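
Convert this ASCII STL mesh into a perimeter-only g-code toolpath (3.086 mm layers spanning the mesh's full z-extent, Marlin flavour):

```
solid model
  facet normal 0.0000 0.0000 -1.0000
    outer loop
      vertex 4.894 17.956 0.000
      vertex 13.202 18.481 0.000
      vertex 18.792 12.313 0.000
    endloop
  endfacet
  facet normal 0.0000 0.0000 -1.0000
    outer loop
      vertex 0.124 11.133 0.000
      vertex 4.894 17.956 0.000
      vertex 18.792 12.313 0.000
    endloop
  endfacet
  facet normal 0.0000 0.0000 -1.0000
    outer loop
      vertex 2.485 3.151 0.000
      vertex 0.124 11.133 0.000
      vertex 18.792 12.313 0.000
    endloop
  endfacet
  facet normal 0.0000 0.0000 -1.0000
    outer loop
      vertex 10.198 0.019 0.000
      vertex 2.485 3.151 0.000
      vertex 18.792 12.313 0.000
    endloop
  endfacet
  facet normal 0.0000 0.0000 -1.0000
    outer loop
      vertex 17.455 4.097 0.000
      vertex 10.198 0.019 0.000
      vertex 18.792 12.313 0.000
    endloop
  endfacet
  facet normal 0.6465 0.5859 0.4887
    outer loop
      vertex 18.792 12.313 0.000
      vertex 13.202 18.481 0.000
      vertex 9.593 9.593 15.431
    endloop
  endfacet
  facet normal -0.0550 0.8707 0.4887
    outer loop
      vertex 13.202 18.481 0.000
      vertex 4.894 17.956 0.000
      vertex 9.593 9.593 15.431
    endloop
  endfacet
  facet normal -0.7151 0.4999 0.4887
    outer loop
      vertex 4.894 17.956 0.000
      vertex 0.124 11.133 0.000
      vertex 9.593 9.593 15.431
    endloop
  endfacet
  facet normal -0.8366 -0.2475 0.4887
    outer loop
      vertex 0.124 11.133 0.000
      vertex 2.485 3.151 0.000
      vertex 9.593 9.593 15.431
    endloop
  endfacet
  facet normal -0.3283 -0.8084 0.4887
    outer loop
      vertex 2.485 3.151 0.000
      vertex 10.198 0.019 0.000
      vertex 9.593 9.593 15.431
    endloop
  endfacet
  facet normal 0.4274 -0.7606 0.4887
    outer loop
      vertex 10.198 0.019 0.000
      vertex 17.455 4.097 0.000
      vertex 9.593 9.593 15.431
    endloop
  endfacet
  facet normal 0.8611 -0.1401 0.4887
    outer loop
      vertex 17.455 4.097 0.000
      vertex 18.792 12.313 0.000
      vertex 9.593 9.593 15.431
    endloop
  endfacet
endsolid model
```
; perimeter-only toolpath
G21 ; units = mm
G90 ; absolute positioning
G28 ; home
; layer 1
G0 Z3.086
G0 X16.952 Y11.769
G1 X12.480 Y16.703
G1 X5.834 Y16.283
G1 X2.018 Y10.825
G1 X3.907 Y4.439
G1 X10.077 Y1.934
G1 X15.883 Y5.196
G1 X16.952 Y11.769
; layer 2
G0 Z6.172
G0 X15.112 Y11.225
G1 X11.758 Y14.926
G1 X6.774 Y14.611
G1 X3.912 Y10.517
G1 X5.328 Y5.728
G1 X9.956 Y3.849
G1 X14.310 Y6.295
G1 X15.112 Y11.225
; layer 3
G0 Z9.259
G0 X13.273 Y10.681
G1 X11.037 Y13.148
G1 X7.713 Y12.938
G1 X5.805 Y10.209
G1 X6.750 Y7.016
G1 X9.835 Y5.763
G1 X12.738 Y7.395
G1 X13.273 Y10.681
; layer 4
G0 Z12.345
G0 X11.433 Y10.137
G1 X10.315 Y11.371
G1 X8.653 Y11.266
G1 X7.699 Y9.901
G1 X8.171 Y8.305
G1 X9.714 Y7.678
G1 X11.165 Y8.494
G1 X11.433 Y10.137
M2 ; end

The solid is a regular 7-sided pyramid, base circumscribed radius ≈ 9.59 mm, apex at z ≈ 15.4 mm. Slicing at Δz = 3.086 mm — 5 equal slices spanning the solid's height, so layer i sits at z = i·h/5 — gives 4 non-empty perimeters. Each is a 7-segment closed polygon; G0 lifts to the layer z and rapids to the start vertex, then G1 traces the edges. The cross-section shrinks linearly with z (the slice at the apex is degenerate and omitted).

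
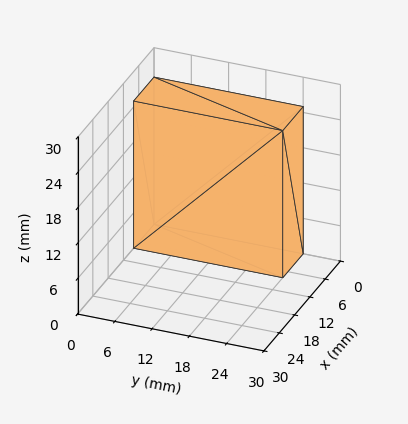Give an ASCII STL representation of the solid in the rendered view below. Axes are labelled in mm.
Reading the render: the shape is a rectangular box, roughly 8 × 24 mm footprint and 25 mm tall (dimensions read to the nearest mm from the axis ticks). For the STL, each face is triangulated and given an outward normal.

solid part
  facet normal 0.0000 0.0000 -1.0000
    outer loop
      vertex 8.0 24.0 0.0
      vertex 8.0 0.0 0.0
      vertex 0.0 0.0 0.0
    endloop
  endfacet
  facet normal 0.0000 0.0000 -1.0000
    outer loop
      vertex 0.0 24.0 0.0
      vertex 8.0 24.0 0.0
      vertex 0.0 0.0 0.0
    endloop
  endfacet
  facet normal 0.0000 0.0000 1.0000
    outer loop
      vertex 0.0 0.0 25.0
      vertex 8.0 0.0 25.0
      vertex 8.0 24.0 25.0
    endloop
  endfacet
  facet normal 0.0000 0.0000 1.0000
    outer loop
      vertex 0.0 0.0 25.0
      vertex 8.0 24.0 25.0
      vertex 0.0 24.0 25.0
    endloop
  endfacet
  facet normal 0.0000 -1.0000 0.0000
    outer loop
      vertex 0.0 0.0 0.0
      vertex 8.0 0.0 0.0
      vertex 8.0 0.0 25.0
    endloop
  endfacet
  facet normal 0.0000 -1.0000 0.0000
    outer loop
      vertex 0.0 0.0 0.0
      vertex 8.0 0.0 25.0
      vertex 0.0 0.0 25.0
    endloop
  endfacet
  facet normal 0.0000 1.0000 0.0000
    outer loop
      vertex 8.0 24.0 25.0
      vertex 8.0 24.0 0.0
      vertex 0.0 24.0 0.0
    endloop
  endfacet
  facet normal 0.0000 1.0000 0.0000
    outer loop
      vertex 0.0 24.0 25.0
      vertex 8.0 24.0 25.0
      vertex 0.0 24.0 0.0
    endloop
  endfacet
  facet normal -1.0000 0.0000 0.0000
    outer loop
      vertex 0.0 24.0 25.0
      vertex 0.0 24.0 0.0
      vertex 0.0 0.0 0.0
    endloop
  endfacet
  facet normal -1.0000 0.0000 0.0000
    outer loop
      vertex 0.0 0.0 25.0
      vertex 0.0 24.0 25.0
      vertex 0.0 0.0 0.0
    endloop
  endfacet
  facet normal 1.0000 0.0000 0.0000
    outer loop
      vertex 8.0 0.0 0.0
      vertex 8.0 24.0 0.0
      vertex 8.0 24.0 25.0
    endloop
  endfacet
  facet normal 1.0000 0.0000 0.0000
    outer loop
      vertex 8.0 0.0 0.0
      vertex 8.0 24.0 25.0
      vertex 8.0 0.0 25.0
    endloop
  endfacet
endsolid part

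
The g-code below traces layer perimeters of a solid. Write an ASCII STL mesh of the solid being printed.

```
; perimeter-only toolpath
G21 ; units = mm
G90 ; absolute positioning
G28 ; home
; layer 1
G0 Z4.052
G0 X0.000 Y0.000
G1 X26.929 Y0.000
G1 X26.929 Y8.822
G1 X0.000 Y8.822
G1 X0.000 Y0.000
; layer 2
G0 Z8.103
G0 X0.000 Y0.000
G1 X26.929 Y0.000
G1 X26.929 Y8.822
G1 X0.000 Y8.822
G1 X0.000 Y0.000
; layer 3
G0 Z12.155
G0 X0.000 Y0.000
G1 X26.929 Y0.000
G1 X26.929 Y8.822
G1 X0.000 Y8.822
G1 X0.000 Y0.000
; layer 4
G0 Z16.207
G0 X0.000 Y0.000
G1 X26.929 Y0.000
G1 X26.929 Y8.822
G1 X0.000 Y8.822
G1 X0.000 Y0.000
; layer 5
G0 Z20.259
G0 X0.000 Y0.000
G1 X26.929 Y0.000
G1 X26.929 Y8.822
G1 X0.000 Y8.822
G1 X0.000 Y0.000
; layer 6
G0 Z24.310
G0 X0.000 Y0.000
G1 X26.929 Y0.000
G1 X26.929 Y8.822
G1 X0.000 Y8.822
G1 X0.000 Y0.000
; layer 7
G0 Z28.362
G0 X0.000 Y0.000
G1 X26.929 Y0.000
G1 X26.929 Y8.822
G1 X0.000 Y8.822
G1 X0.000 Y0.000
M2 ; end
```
solid part
  facet normal 0.0000 0.0000 -1.0000
    outer loop
      vertex 26.929 8.822 0.000
      vertex 26.929 0.000 0.000
      vertex 0.000 0.000 0.000
    endloop
  endfacet
  facet normal 0.0000 0.0000 -1.0000
    outer loop
      vertex 0.000 8.822 0.000
      vertex 26.929 8.822 0.000
      vertex 0.000 0.000 0.000
    endloop
  endfacet
  facet normal 0.0000 0.0000 1.0000
    outer loop
      vertex 0.000 0.000 28.362
      vertex 26.929 0.000 28.362
      vertex 26.929 8.822 28.362
    endloop
  endfacet
  facet normal 0.0000 0.0000 1.0000
    outer loop
      vertex 0.000 0.000 28.362
      vertex 26.929 8.822 28.362
      vertex 0.000 8.822 28.362
    endloop
  endfacet
  facet normal 0.0000 -1.0000 0.0000
    outer loop
      vertex 0.000 0.000 0.000
      vertex 26.929 0.000 0.000
      vertex 26.929 0.000 28.362
    endloop
  endfacet
  facet normal 0.0000 -1.0000 0.0000
    outer loop
      vertex 0.000 0.000 0.000
      vertex 26.929 0.000 28.362
      vertex 0.000 0.000 28.362
    endloop
  endfacet
  facet normal 0.0000 1.0000 0.0000
    outer loop
      vertex 26.929 8.822 28.362
      vertex 26.929 8.822 0.000
      vertex 0.000 8.822 0.000
    endloop
  endfacet
  facet normal 0.0000 1.0000 0.0000
    outer loop
      vertex 0.000 8.822 28.362
      vertex 26.929 8.822 28.362
      vertex 0.000 8.822 0.000
    endloop
  endfacet
  facet normal -1.0000 0.0000 0.0000
    outer loop
      vertex 0.000 8.822 28.362
      vertex 0.000 8.822 0.000
      vertex 0.000 0.000 0.000
    endloop
  endfacet
  facet normal -1.0000 0.0000 0.0000
    outer loop
      vertex 0.000 0.000 28.362
      vertex 0.000 8.822 28.362
      vertex 0.000 0.000 0.000
    endloop
  endfacet
  facet normal 1.0000 0.0000 0.0000
    outer loop
      vertex 26.929 0.000 0.000
      vertex 26.929 8.822 0.000
      vertex 26.929 8.822 28.362
    endloop
  endfacet
  facet normal 1.0000 0.0000 0.0000
    outer loop
      vertex 26.929 0.000 0.000
      vertex 26.929 8.822 28.362
      vertex 26.929 0.000 28.362
    endloop
  endfacet
endsolid part

The G0 Z moves step by Δz≈4.052 mm. Every layer's G1 loop is the same polygon, so the solid is a straight extrusion of it from z=0 to z≈28.4. Closing with flat bottom and top caps and triangulating gives 12 facets — a rectangular box, roughly 26.9 × 8.82 mm footprint and 28.4 mm tall.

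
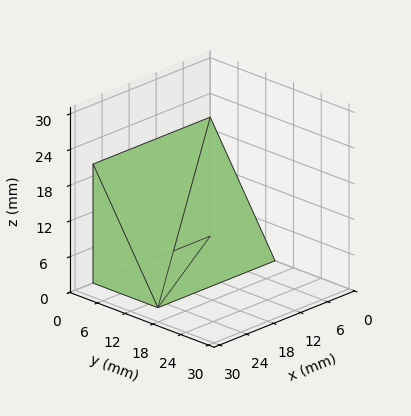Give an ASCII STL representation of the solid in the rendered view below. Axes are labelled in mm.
Reading the render: the shape is a wedge (ramp): 26 × 14 mm base, rising to 20 mm along the y=0 edge and sloping linearly to z=0 at y=14 (dimensions read to the nearest mm from the axis ticks). For the STL, each face is triangulated and given an outward normal.

solid part
  facet normal 0.0000 0.0000 -1.0000
    outer loop
      vertex 26.00 14.00 0.00
      vertex 26.00 0.00 0.00
      vertex 0.00 0.00 0.00
    endloop
  endfacet
  facet normal 0.0000 0.0000 -1.0000
    outer loop
      vertex 0.00 14.00 0.00
      vertex 26.00 14.00 0.00
      vertex 0.00 0.00 0.00
    endloop
  endfacet
  facet normal 0.0000 -1.0000 0.0000
    outer loop
      vertex 0.00 0.00 0.00
      vertex 26.00 0.00 0.00
      vertex 26.00 0.00 20.00
    endloop
  endfacet
  facet normal 0.0000 -1.0000 0.0000
    outer loop
      vertex 0.00 0.00 0.00
      vertex 26.00 0.00 20.00
      vertex 0.00 0.00 20.00
    endloop
  endfacet
  facet normal 0.0000 0.8192 0.5735
    outer loop
      vertex 0.00 0.00 20.00
      vertex 26.00 0.00 20.00
      vertex 26.00 14.00 0.00
    endloop
  endfacet
  facet normal 0.0000 0.8192 0.5735
    outer loop
      vertex 0.00 0.00 20.00
      vertex 26.00 14.00 0.00
      vertex 0.00 14.00 0.00
    endloop
  endfacet
  facet normal -1.0000 0.0000 0.0000
    outer loop
      vertex 0.00 0.00 20.00
      vertex 0.00 14.00 0.00
      vertex 0.00 0.00 0.00
    endloop
  endfacet
  facet normal 1.0000 0.0000 0.0000
    outer loop
      vertex 26.00 0.00 0.00
      vertex 26.00 14.00 0.00
      vertex 26.00 0.00 20.00
    endloop
  endfacet
endsolid part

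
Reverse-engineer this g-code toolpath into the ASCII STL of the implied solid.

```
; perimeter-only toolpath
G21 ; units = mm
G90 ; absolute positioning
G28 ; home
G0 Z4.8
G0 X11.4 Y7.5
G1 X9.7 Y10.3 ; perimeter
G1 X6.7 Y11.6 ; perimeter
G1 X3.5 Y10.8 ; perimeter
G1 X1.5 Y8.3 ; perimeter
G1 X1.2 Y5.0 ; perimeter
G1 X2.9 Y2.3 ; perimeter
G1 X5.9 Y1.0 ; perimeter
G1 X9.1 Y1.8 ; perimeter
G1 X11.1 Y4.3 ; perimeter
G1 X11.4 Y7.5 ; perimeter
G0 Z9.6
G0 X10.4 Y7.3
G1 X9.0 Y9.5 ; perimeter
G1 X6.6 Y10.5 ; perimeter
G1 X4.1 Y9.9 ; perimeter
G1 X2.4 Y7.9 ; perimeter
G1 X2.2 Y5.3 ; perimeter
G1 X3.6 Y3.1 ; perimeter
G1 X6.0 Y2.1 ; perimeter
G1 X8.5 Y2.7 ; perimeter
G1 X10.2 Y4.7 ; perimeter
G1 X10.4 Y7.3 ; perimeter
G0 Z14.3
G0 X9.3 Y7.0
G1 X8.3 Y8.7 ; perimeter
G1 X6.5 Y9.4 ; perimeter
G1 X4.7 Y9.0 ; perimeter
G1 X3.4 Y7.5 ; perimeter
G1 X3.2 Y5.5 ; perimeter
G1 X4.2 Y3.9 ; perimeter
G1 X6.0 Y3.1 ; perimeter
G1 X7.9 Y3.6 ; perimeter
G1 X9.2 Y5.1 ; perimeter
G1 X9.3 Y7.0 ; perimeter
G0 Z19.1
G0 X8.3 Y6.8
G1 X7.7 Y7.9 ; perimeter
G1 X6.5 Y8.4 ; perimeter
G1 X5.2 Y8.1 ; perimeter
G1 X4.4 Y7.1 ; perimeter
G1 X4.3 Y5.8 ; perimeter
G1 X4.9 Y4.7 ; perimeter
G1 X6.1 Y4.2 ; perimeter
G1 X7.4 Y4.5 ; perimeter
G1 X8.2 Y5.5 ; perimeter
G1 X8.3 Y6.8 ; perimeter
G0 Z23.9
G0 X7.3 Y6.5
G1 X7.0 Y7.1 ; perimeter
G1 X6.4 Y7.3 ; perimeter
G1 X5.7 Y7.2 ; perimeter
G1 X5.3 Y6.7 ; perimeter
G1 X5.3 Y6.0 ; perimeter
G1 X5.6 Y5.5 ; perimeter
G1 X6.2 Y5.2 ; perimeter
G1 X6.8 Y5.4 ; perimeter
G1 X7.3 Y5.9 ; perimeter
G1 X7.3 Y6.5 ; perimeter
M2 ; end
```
solid part
  facet normal 0.0000 0.0000 -1.0000
    outer loop
      vertex 6.8 12.6 0.0
      vertex 10.4 11.1 0.0
      vertex 12.4 7.8 0.0
    endloop
  endfacet
  facet normal 0.0000 0.0000 -1.0000
    outer loop
      vertex 3.0 11.7 0.0
      vertex 6.8 12.6 0.0
      vertex 12.4 7.8 0.0
    endloop
  endfacet
  facet normal 0.0000 0.0000 -1.0000
    outer loop
      vertex 0.5 8.7 0.0
      vertex 3.0 11.7 0.0
      vertex 12.4 7.8 0.0
    endloop
  endfacet
  facet normal 0.0000 0.0000 -1.0000
    outer loop
      vertex 0.2 4.8 0.0
      vertex 0.5 8.7 0.0
      vertex 12.4 7.8 0.0
    endloop
  endfacet
  facet normal 0.0000 0.0000 -1.0000
    outer loop
      vertex 2.2 1.5 0.0
      vertex 0.2 4.8 0.0
      vertex 12.4 7.8 0.0
    endloop
  endfacet
  facet normal 0.0000 0.0000 -1.0000
    outer loop
      vertex 5.8 0.0 0.0
      vertex 2.2 1.5 0.0
      vertex 12.4 7.8 0.0
    endloop
  endfacet
  facet normal 0.0000 0.0000 -1.0000
    outer loop
      vertex 9.6 0.9 0.0
      vertex 5.8 0.0 0.0
      vertex 12.4 7.8 0.0
    endloop
  endfacet
  facet normal 0.0000 0.0000 -1.0000
    outer loop
      vertex 12.1 3.9 0.0
      vertex 9.6 0.9 0.0
      vertex 12.4 7.8 0.0
    endloop
  endfacet
  facet normal 0.8371 0.5074 0.2044
    outer loop
      vertex 12.4 7.8 0.0
      vertex 10.4 11.1 0.0
      vertex 6.3 6.3 28.7
    endloop
  endfacet
  facet normal 0.3765 0.9035 0.2049
    outer loop
      vertex 10.4 11.1 0.0
      vertex 6.8 12.6 0.0
      vertex 6.3 6.3 28.7
    endloop
  endfacet
  facet normal -0.2256 0.9524 0.2051
    outer loop
      vertex 6.8 12.6 0.0
      vertex 3.0 11.7 0.0
      vertex 6.3 6.3 28.7
    endloop
  endfacet
  facet normal -0.7520 0.6267 0.2044
    outer loop
      vertex 3.0 11.7 0.0
      vertex 0.5 8.7 0.0
      vertex 6.3 6.3 28.7
    endloop
  endfacet
  facet normal -0.9762 0.0751 0.2036
    outer loop
      vertex 0.5 8.7 0.0
      vertex 0.2 4.8 0.0
      vertex 6.3 6.3 28.7
    endloop
  endfacet
  facet normal -0.8371 -0.5074 0.2044
    outer loop
      vertex 0.2 4.8 0.0
      vertex 2.2 1.5 0.0
      vertex 6.3 6.3 28.7
    endloop
  endfacet
  facet normal -0.3765 -0.9035 0.2049
    outer loop
      vertex 2.2 1.5 0.0
      vertex 5.8 0.0 0.0
      vertex 6.3 6.3 28.7
    endloop
  endfacet
  facet normal 0.2256 -0.9524 0.2051
    outer loop
      vertex 5.8 0.0 0.0
      vertex 9.6 0.9 0.0
      vertex 6.3 6.3 28.7
    endloop
  endfacet
  facet normal 0.7520 -0.6267 0.2044
    outer loop
      vertex 9.6 0.9 0.0
      vertex 12.1 3.9 0.0
      vertex 6.3 6.3 28.7
    endloop
  endfacet
  facet normal 0.9762 -0.0751 0.2036
    outer loop
      vertex 12.1 3.9 0.0
      vertex 12.4 7.8 0.0
      vertex 6.3 6.3 28.7
    endloop
  endfacet
endsolid part

The G0 Z moves step by Δz≈4.8 mm. The G1 loops shrink linearly with z, so the solid tapers from its base footprint up to z≈28.7. Closing with a flat bottom cap and the tapered top and triangulating gives 18 facets — a regular 10-sided pyramid, base circumscribed radius ≈ 6.3 mm, apex at z ≈ 28.7 mm.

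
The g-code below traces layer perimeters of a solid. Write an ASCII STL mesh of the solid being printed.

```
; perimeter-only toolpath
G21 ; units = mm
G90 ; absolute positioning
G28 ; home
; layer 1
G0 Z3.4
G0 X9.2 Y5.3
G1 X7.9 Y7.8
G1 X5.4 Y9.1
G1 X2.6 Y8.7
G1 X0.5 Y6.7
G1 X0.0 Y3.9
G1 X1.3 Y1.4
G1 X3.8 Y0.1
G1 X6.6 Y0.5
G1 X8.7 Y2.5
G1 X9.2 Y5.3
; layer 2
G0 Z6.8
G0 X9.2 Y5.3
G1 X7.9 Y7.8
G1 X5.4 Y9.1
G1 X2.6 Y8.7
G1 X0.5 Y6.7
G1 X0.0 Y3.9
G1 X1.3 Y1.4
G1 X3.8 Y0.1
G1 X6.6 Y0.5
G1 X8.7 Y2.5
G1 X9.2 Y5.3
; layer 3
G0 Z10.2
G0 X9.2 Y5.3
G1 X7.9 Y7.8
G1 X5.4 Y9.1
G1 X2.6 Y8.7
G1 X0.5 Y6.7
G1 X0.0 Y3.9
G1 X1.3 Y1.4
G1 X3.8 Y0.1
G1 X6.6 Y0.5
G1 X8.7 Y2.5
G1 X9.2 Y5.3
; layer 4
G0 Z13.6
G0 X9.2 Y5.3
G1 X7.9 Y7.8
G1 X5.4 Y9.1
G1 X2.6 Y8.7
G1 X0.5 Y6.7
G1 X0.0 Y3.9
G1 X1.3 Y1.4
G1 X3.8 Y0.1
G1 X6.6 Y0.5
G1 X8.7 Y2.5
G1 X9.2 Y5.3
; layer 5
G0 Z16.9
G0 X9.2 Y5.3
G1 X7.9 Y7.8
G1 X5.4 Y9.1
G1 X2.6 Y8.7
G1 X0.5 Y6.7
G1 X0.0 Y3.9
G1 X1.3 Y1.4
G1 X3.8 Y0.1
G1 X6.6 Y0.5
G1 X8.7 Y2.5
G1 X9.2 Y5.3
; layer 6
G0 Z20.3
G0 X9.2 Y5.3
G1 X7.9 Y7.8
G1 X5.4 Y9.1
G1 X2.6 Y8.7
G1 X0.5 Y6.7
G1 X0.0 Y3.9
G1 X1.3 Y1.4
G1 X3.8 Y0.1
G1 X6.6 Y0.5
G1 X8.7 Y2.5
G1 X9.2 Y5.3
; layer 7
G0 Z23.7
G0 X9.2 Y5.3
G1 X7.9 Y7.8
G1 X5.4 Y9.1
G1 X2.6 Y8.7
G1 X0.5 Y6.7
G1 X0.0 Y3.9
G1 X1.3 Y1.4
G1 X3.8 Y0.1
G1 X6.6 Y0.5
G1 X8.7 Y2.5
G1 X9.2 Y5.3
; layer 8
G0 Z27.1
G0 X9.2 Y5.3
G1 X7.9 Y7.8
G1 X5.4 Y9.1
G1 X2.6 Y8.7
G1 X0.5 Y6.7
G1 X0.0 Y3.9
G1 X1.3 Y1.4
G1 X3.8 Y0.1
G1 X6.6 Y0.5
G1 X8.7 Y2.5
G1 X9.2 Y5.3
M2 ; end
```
solid part
  facet normal 0.0000 0.0000 -1.0000
    outer loop
      vertex 5.4 9.1 0.0
      vertex 7.9 7.8 0.0
      vertex 9.2 5.3 0.0
    endloop
  endfacet
  facet normal 0.0000 0.0000 -1.0000
    outer loop
      vertex 2.6 8.7 0.0
      vertex 5.4 9.1 0.0
      vertex 9.2 5.3 0.0
    endloop
  endfacet
  facet normal 0.0000 0.0000 -1.0000
    outer loop
      vertex 0.5 6.7 0.0
      vertex 2.6 8.7 0.0
      vertex 9.2 5.3 0.0
    endloop
  endfacet
  facet normal 0.0000 0.0000 -1.0000
    outer loop
      vertex 0.0 3.9 0.0
      vertex 0.5 6.7 0.0
      vertex 9.2 5.3 0.0
    endloop
  endfacet
  facet normal 0.0000 0.0000 -1.0000
    outer loop
      vertex 1.3 1.4 0.0
      vertex 0.0 3.9 0.0
      vertex 9.2 5.3 0.0
    endloop
  endfacet
  facet normal 0.0000 0.0000 -1.0000
    outer loop
      vertex 3.8 0.1 0.0
      vertex 1.3 1.4 0.0
      vertex 9.2 5.3 0.0
    endloop
  endfacet
  facet normal 0.0000 0.0000 -1.0000
    outer loop
      vertex 6.6 0.5 0.0
      vertex 3.8 0.1 0.0
      vertex 9.2 5.3 0.0
    endloop
  endfacet
  facet normal 0.0000 0.0000 -1.0000
    outer loop
      vertex 8.7 2.5 0.0
      vertex 6.6 0.5 0.0
      vertex 9.2 5.3 0.0
    endloop
  endfacet
  facet normal 0.0000 0.0000 1.0000
    outer loop
      vertex 9.2 5.3 27.1
      vertex 7.9 7.8 27.1
      vertex 5.4 9.1 27.1
    endloop
  endfacet
  facet normal 0.0000 0.0000 1.0000
    outer loop
      vertex 9.2 5.3 27.1
      vertex 5.4 9.1 27.1
      vertex 2.6 8.7 27.1
    endloop
  endfacet
  facet normal 0.0000 0.0000 1.0000
    outer loop
      vertex 9.2 5.3 27.1
      vertex 2.6 8.7 27.1
      vertex 0.5 6.7 27.1
    endloop
  endfacet
  facet normal 0.0000 0.0000 1.0000
    outer loop
      vertex 9.2 5.3 27.1
      vertex 0.5 6.7 27.1
      vertex 0.0 3.9 27.1
    endloop
  endfacet
  facet normal 0.0000 0.0000 1.0000
    outer loop
      vertex 9.2 5.3 27.1
      vertex 0.0 3.9 27.1
      vertex 1.3 1.4 27.1
    endloop
  endfacet
  facet normal 0.0000 0.0000 1.0000
    outer loop
      vertex 9.2 5.3 27.1
      vertex 1.3 1.4 27.1
      vertex 3.8 0.1 27.1
    endloop
  endfacet
  facet normal 0.0000 0.0000 1.0000
    outer loop
      vertex 9.2 5.3 27.1
      vertex 3.8 0.1 27.1
      vertex 6.6 0.5 27.1
    endloop
  endfacet
  facet normal 0.0000 0.0000 1.0000
    outer loop
      vertex 9.2 5.3 27.1
      vertex 6.6 0.5 27.1
      vertex 8.7 2.5 27.1
    endloop
  endfacet
  facet normal 0.8872 0.4614 0.0000
    outer loop
      vertex 9.2 5.3 0.0
      vertex 7.9 7.8 0.0
      vertex 7.9 7.8 27.1
    endloop
  endfacet
  facet normal 0.8872 0.4614 0.0000
    outer loop
      vertex 9.2 5.3 0.0
      vertex 7.9 7.8 27.1
      vertex 9.2 5.3 27.1
    endloop
  endfacet
  facet normal 0.4614 0.8872 0.0000
    outer loop
      vertex 7.9 7.8 0.0
      vertex 5.4 9.1 0.0
      vertex 5.4 9.1 27.1
    endloop
  endfacet
  facet normal 0.4614 0.8872 0.0000
    outer loop
      vertex 7.9 7.8 0.0
      vertex 5.4 9.1 27.1
      vertex 7.9 7.8 27.1
    endloop
  endfacet
  facet normal -0.1414 0.9899 0.0000
    outer loop
      vertex 5.4 9.1 0.0
      vertex 2.6 8.7 0.0
      vertex 2.6 8.7 27.1
    endloop
  endfacet
  facet normal -0.1414 0.9899 0.0000
    outer loop
      vertex 5.4 9.1 0.0
      vertex 2.6 8.7 27.1
      vertex 5.4 9.1 27.1
    endloop
  endfacet
  facet normal -0.6897 0.7241 0.0000
    outer loop
      vertex 2.6 8.7 0.0
      vertex 0.5 6.7 0.0
      vertex 0.5 6.7 27.1
    endloop
  endfacet
  facet normal -0.6897 0.7241 0.0000
    outer loop
      vertex 2.6 8.7 0.0
      vertex 0.5 6.7 27.1
      vertex 2.6 8.7 27.1
    endloop
  endfacet
  facet normal -0.9844 0.1758 0.0000
    outer loop
      vertex 0.5 6.7 0.0
      vertex 0.0 3.9 0.0
      vertex 0.0 3.9 27.1
    endloop
  endfacet
  facet normal -0.9844 0.1758 0.0000
    outer loop
      vertex 0.5 6.7 0.0
      vertex 0.0 3.9 27.1
      vertex 0.5 6.7 27.1
    endloop
  endfacet
  facet normal -0.8872 -0.4614 0.0000
    outer loop
      vertex 0.0 3.9 0.0
      vertex 1.3 1.4 0.0
      vertex 1.3 1.4 27.1
    endloop
  endfacet
  facet normal -0.8872 -0.4614 0.0000
    outer loop
      vertex 0.0 3.9 0.0
      vertex 1.3 1.4 27.1
      vertex 0.0 3.9 27.1
    endloop
  endfacet
  facet normal -0.4614 -0.8872 0.0000
    outer loop
      vertex 1.3 1.4 0.0
      vertex 3.8 0.1 0.0
      vertex 3.8 0.1 27.1
    endloop
  endfacet
  facet normal -0.4614 -0.8872 0.0000
    outer loop
      vertex 1.3 1.4 0.0
      vertex 3.8 0.1 27.1
      vertex 1.3 1.4 27.1
    endloop
  endfacet
  facet normal 0.1414 -0.9899 0.0000
    outer loop
      vertex 3.8 0.1 0.0
      vertex 6.6 0.5 0.0
      vertex 6.6 0.5 27.1
    endloop
  endfacet
  facet normal 0.1414 -0.9899 0.0000
    outer loop
      vertex 3.8 0.1 0.0
      vertex 6.6 0.5 27.1
      vertex 3.8 0.1 27.1
    endloop
  endfacet
  facet normal 0.6897 -0.7241 0.0000
    outer loop
      vertex 6.6 0.5 0.0
      vertex 8.7 2.5 0.0
      vertex 8.7 2.5 27.1
    endloop
  endfacet
  facet normal 0.6897 -0.7241 0.0000
    outer loop
      vertex 6.6 0.5 0.0
      vertex 8.7 2.5 27.1
      vertex 6.6 0.5 27.1
    endloop
  endfacet
  facet normal 0.9844 -0.1758 0.0000
    outer loop
      vertex 8.7 2.5 0.0
      vertex 9.2 5.3 0.0
      vertex 9.2 5.3 27.1
    endloop
  endfacet
  facet normal 0.9844 -0.1758 0.0000
    outer loop
      vertex 8.7 2.5 0.0
      vertex 9.2 5.3 27.1
      vertex 8.7 2.5 27.1
    endloop
  endfacet
endsolid part

The G0 Z moves step by Δz≈3.4 mm. Every layer's G1 loop is the same polygon, so the solid is a straight extrusion of it from z=0 to z≈27.1. Closing with flat bottom and top caps and triangulating gives 36 facets — a regular 10-sided prism (a cylinder approximated with 10 flat sides), circumscribed radius ≈ 4.6 mm, height ≈ 27.1 mm.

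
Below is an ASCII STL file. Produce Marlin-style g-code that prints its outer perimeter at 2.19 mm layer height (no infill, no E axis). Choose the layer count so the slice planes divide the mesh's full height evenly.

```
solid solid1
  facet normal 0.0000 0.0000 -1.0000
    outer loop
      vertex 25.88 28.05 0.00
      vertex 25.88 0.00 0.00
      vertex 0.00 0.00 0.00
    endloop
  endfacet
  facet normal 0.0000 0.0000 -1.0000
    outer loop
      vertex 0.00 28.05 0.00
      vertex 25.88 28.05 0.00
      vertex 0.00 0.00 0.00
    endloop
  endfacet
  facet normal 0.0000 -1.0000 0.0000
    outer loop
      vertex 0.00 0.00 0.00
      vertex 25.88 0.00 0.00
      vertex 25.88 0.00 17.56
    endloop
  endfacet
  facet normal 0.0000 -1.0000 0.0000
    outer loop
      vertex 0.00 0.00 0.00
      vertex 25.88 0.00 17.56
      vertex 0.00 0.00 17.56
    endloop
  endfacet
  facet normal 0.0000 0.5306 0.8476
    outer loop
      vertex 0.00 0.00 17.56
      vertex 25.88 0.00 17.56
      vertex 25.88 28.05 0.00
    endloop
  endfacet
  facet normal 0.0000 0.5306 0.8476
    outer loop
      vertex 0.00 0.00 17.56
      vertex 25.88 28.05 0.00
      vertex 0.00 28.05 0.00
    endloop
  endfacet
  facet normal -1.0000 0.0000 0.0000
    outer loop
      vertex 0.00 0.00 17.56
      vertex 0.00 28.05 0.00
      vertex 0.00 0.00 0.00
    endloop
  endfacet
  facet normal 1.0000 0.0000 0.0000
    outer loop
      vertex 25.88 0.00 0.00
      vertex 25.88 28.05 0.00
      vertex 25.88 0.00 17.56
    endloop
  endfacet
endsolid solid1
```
; perimeter-only toolpath
G21 ; units = mm
G90 ; absolute positioning
G28 ; home
; layer 1
G0 Z2.19
G0 X0.00 Y0.00
G1 X25.88 Y0.00
G1 X25.88 Y24.54
G1 X0.00 Y24.54
G1 X0.00 Y0.00
; layer 2
G0 Z4.39
G0 X0.00 Y0.00
G1 X25.88 Y0.00
G1 X25.88 Y21.04
G1 X0.00 Y21.04
G1 X0.00 Y0.00
; layer 3
G0 Z6.58
G0 X0.00 Y0.00
G1 X25.88 Y0.00
G1 X25.88 Y17.53
G1 X0.00 Y17.53
G1 X0.00 Y0.00
; layer 4
G0 Z8.78
G0 X0.00 Y0.00
G1 X25.88 Y0.00
G1 X25.88 Y14.03
G1 X0.00 Y14.03
G1 X0.00 Y0.00
; layer 5
G0 Z10.97
G0 X0.00 Y0.00
G1 X25.88 Y0.00
G1 X25.88 Y10.52
G1 X0.00 Y10.52
G1 X0.00 Y0.00
; layer 6
G0 Z13.17
G0 X0.00 Y0.00
G1 X25.88 Y0.00
G1 X25.88 Y7.01
G1 X0.00 Y7.01
G1 X0.00 Y0.00
; layer 7
G0 Z15.36
G0 X0.00 Y0.00
G1 X25.88 Y0.00
G1 X25.88 Y3.51
G1 X0.00 Y3.51
G1 X0.00 Y0.00
M2 ; end

The solid is a wedge (ramp): 25.9 × 28.1 mm base, rising to 17.6 mm along the y=0 edge and sloping linearly to z=0 at y=28.1. Slicing at Δz = 2.19 mm — 8 equal slices spanning the solid's height, so layer i sits at z = i·h/8 — gives 7 non-empty perimeters. Each is a 4-segment closed polygon; G0 lifts to the layer z and rapids to the start vertex, then G1 traces the edges. The cross-section shrinks linearly with z (the slice at the apex is degenerate and omitted).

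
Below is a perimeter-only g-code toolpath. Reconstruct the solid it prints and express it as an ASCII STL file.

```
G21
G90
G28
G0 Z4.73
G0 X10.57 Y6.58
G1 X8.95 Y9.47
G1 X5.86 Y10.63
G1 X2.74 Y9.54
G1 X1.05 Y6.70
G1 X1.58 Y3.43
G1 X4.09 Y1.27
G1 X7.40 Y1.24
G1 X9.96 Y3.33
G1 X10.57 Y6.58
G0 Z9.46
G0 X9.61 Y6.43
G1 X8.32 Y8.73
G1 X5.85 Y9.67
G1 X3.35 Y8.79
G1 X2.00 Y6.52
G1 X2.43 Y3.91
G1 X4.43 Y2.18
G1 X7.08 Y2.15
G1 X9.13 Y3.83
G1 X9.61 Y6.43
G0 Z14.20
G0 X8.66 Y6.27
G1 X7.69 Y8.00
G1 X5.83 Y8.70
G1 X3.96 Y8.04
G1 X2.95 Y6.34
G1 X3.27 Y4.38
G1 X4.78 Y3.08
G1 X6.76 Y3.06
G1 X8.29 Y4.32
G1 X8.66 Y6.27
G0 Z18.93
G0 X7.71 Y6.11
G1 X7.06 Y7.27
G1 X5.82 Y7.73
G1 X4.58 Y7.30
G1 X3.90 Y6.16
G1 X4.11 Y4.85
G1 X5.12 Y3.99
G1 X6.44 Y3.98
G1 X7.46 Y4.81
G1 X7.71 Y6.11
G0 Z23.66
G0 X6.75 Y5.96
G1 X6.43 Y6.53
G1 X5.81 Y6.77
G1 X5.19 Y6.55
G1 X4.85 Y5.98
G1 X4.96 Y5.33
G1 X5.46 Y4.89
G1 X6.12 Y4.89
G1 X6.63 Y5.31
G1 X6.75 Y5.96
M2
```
solid part
  facet normal 0.0000 0.0000 -1.0000
    outer loop
      vertex 5.87 11.60 0.00
      vertex 9.58 10.20 0.00
      vertex 11.52 6.74 0.00
    endloop
  endfacet
  facet normal 0.0000 0.0000 -1.0000
    outer loop
      vertex 2.13 10.29 0.00
      vertex 5.87 11.60 0.00
      vertex 11.52 6.74 0.00
    endloop
  endfacet
  facet normal 0.0000 0.0000 -1.0000
    outer loop
      vertex 0.10 6.88 0.00
      vertex 2.13 10.29 0.00
      vertex 11.52 6.74 0.00
    endloop
  endfacet
  facet normal 0.0000 0.0000 -1.0000
    outer loop
      vertex 0.74 2.96 0.00
      vertex 0.10 6.88 0.00
      vertex 11.52 6.74 0.00
    endloop
  endfacet
  facet normal 0.0000 0.0000 -1.0000
    outer loop
      vertex 3.75 0.37 0.00
      vertex 0.74 2.96 0.00
      vertex 11.52 6.74 0.00
    endloop
  endfacet
  facet normal 0.0000 0.0000 -1.0000
    outer loop
      vertex 7.72 0.33 0.00
      vertex 3.75 0.37 0.00
      vertex 11.52 6.74 0.00
    endloop
  endfacet
  facet normal 0.0000 0.0000 -1.0000
    outer loop
      vertex 10.79 2.84 0.00
      vertex 7.72 0.33 0.00
      vertex 11.52 6.74 0.00
    endloop
  endfacet
  facet normal 0.8566 0.4803 0.1885
    outer loop
      vertex 11.52 6.74 0.00
      vertex 9.58 10.20 0.00
      vertex 5.80 5.80 28.39
    endloop
  endfacet
  facet normal 0.3467 0.9188 0.1886
    outer loop
      vertex 9.58 10.20 0.00
      vertex 5.87 11.60 0.00
      vertex 5.80 5.80 28.39
    endloop
  endfacet
  facet normal -0.3246 0.9269 0.1886
    outer loop
      vertex 5.87 11.60 0.00
      vertex 2.13 10.29 0.00
      vertex 5.80 5.80 28.39
    endloop
  endfacet
  facet normal -0.8439 0.5024 0.1885
    outer loop
      vertex 2.13 10.29 0.00
      vertex 0.10 6.88 0.00
      vertex 5.80 5.80 28.39
    endloop
  endfacet
  facet normal -0.9692 -0.1582 0.1886
    outer loop
      vertex 0.10 6.88 0.00
      vertex 0.74 2.96 0.00
      vertex 5.80 5.80 28.39
    endloop
  endfacet
  facet normal -0.6405 -0.7444 0.1886
    outer loop
      vertex 0.74 2.96 0.00
      vertex 3.75 0.37 0.00
      vertex 5.80 5.80 28.39
    endloop
  endfacet
  facet normal -0.0099 -0.9820 0.1885
    outer loop
      vertex 3.75 0.37 0.00
      vertex 7.72 0.33 0.00
      vertex 5.80 5.80 28.39
    endloop
  endfacet
  facet normal 0.6216 -0.7603 0.1885
    outer loop
      vertex 7.72 0.33 0.00
      vertex 10.79 2.84 0.00
      vertex 5.80 5.80 28.39
    endloop
  endfacet
  facet normal 0.9653 -0.1807 0.1885
    outer loop
      vertex 10.79 2.84 0.00
      vertex 11.52 6.74 0.00
      vertex 5.80 5.80 28.39
    endloop
  endfacet
endsolid part

The G0 Z moves step by Δz≈4.73 mm. The G1 loops shrink linearly with z, so the solid tapers from its base footprint up to z≈28.4. Closing with a flat bottom cap and the tapered top and triangulating gives 16 facets — a regular 9-sided pyramid, base circumscribed radius ≈ 5.8 mm, apex at z ≈ 28.4 mm.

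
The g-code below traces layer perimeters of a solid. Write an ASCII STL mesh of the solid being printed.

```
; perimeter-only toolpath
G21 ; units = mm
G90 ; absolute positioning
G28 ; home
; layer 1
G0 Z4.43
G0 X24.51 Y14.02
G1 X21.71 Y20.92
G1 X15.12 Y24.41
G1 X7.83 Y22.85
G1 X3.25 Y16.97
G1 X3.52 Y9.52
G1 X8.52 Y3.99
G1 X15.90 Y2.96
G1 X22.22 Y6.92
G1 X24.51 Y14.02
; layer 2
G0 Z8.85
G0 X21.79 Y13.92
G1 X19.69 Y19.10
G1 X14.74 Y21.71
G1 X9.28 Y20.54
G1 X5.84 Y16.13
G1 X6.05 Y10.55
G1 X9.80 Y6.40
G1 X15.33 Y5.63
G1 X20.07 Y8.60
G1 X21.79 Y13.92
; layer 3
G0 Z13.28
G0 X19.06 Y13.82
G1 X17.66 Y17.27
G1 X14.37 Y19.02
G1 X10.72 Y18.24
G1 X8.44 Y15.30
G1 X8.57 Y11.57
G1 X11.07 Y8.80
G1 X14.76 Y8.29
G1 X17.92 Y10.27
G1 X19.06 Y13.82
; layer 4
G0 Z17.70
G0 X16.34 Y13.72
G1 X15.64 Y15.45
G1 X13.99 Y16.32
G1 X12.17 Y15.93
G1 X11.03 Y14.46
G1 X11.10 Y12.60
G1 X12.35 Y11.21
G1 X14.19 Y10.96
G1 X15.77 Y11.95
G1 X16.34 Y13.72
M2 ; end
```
solid part
  facet normal 0.0000 0.0000 -1.0000
    outer loop
      vertex 15.49 27.11 0.00
      vertex 23.73 22.75 0.00
      vertex 27.23 14.12 0.00
    endloop
  endfacet
  facet normal 0.0000 0.0000 -1.0000
    outer loop
      vertex 6.38 25.16 0.00
      vertex 15.49 27.11 0.00
      vertex 27.23 14.12 0.00
    endloop
  endfacet
  facet normal 0.0000 0.0000 -1.0000
    outer loop
      vertex 0.66 17.81 0.00
      vertex 6.38 25.16 0.00
      vertex 27.23 14.12 0.00
    endloop
  endfacet
  facet normal 0.0000 0.0000 -1.0000
    outer loop
      vertex 1.00 8.50 0.00
      vertex 0.66 17.81 0.00
      vertex 27.23 14.12 0.00
    endloop
  endfacet
  facet normal 0.0000 0.0000 -1.0000
    outer loop
      vertex 7.25 1.58 0.00
      vertex 1.00 8.50 0.00
      vertex 27.23 14.12 0.00
    endloop
  endfacet
  facet normal 0.0000 0.0000 -1.0000
    outer loop
      vertex 16.47 0.30 0.00
      vertex 7.25 1.58 0.00
      vertex 27.23 14.12 0.00
    endloop
  endfacet
  facet normal 0.0000 0.0000 -1.0000
    outer loop
      vertex 24.37 5.25 0.00
      vertex 16.47 0.30 0.00
      vertex 27.23 14.12 0.00
    endloop
  endfacet
  facet normal 0.8022 0.3253 0.5007
    outer loop
      vertex 27.23 14.12 0.00
      vertex 23.73 22.75 0.00
      vertex 13.62 13.62 22.13
    endloop
  endfacet
  facet normal 0.4049 0.7652 0.5006
    outer loop
      vertex 23.73 22.75 0.00
      vertex 15.49 27.11 0.00
      vertex 13.62 13.62 22.13
    endloop
  endfacet
  facet normal -0.1812 0.8465 0.5007
    outer loop
      vertex 15.49 27.11 0.00
      vertex 6.38 25.16 0.00
      vertex 13.62 13.62 22.13
    endloop
  endfacet
  facet normal -0.6831 0.5316 0.5007
    outer loop
      vertex 6.38 25.16 0.00
      vertex 0.66 17.81 0.00
      vertex 13.62 13.62 22.13
    endloop
  endfacet
  facet normal -0.8651 -0.0316 0.5006
    outer loop
      vertex 0.66 17.81 0.00
      vertex 1.00 8.50 0.00
      vertex 13.62 13.62 22.13
    endloop
  endfacet
  facet normal -0.6424 -0.5802 0.5006
    outer loop
      vertex 1.00 8.50 0.00
      vertex 7.25 1.58 0.00
      vertex 13.62 13.62 22.13
    endloop
  endfacet
  facet normal -0.1190 -0.8574 0.5007
    outer loop
      vertex 7.25 1.58 0.00
      vertex 16.47 0.30 0.00
      vertex 13.62 13.62 22.13
    endloop
  endfacet
  facet normal 0.4596 -0.7335 0.5007
    outer loop
      vertex 16.47 0.30 0.00
      vertex 24.37 5.25 0.00
      vertex 13.62 13.62 22.13
    endloop
  endfacet
  facet normal 0.8239 -0.2656 0.5007
    outer loop
      vertex 24.37 5.25 0.00
      vertex 27.23 14.12 0.00
      vertex 13.62 13.62 22.13
    endloop
  endfacet
endsolid part

The G0 Z moves step by Δz≈4.43 mm. The G1 loops shrink linearly with z, so the solid tapers from its base footprint up to z≈22.1. Closing with a flat bottom cap and the tapered top and triangulating gives 16 facets — a regular 9-sided pyramid, base circumscribed radius ≈ 13.6 mm, apex at z ≈ 22.1 mm.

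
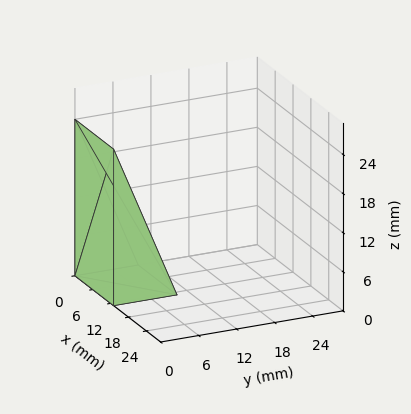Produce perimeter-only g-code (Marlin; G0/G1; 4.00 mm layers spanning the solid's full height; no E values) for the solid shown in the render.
Reading the render: the shape is a wedge (ramp): 13 × 10 mm base, rising to 24 mm along the y=0 edge and sloping linearly to z=0 at y=10 (dimensions read to the nearest mm from the axis ticks). For the g-code, the solid's height is divided into equal slices at the stated Δz and each level perimeter traced with G1 moves after a G0 lift.

; perimeter-only toolpath
G21 ; units = mm
G90 ; absolute positioning
G28 ; home
; layer 1
G0 Z4.00
G0 X0.00 Y0.00
G1 X13.00 Y0.00
G1 X13.00 Y8.33
G1 X0.00 Y8.33
G1 X0.00 Y0.00
; layer 2
G0 Z8.00
G0 X0.00 Y0.00
G1 X13.00 Y0.00
G1 X13.00 Y6.67
G1 X0.00 Y6.67
G1 X0.00 Y0.00
; layer 3
G0 Z12.00
G0 X0.00 Y0.00
G1 X13.00 Y0.00
G1 X13.00 Y5.00
G1 X0.00 Y5.00
G1 X0.00 Y0.00
; layer 4
G0 Z16.00
G0 X0.00 Y0.00
G1 X13.00 Y0.00
G1 X13.00 Y3.33
G1 X0.00 Y3.33
G1 X0.00 Y0.00
; layer 5
G0 Z20.00
G0 X0.00 Y0.00
G1 X13.00 Y0.00
G1 X13.00 Y1.67
G1 X0.00 Y1.67
G1 X0.00 Y0.00
M2 ; end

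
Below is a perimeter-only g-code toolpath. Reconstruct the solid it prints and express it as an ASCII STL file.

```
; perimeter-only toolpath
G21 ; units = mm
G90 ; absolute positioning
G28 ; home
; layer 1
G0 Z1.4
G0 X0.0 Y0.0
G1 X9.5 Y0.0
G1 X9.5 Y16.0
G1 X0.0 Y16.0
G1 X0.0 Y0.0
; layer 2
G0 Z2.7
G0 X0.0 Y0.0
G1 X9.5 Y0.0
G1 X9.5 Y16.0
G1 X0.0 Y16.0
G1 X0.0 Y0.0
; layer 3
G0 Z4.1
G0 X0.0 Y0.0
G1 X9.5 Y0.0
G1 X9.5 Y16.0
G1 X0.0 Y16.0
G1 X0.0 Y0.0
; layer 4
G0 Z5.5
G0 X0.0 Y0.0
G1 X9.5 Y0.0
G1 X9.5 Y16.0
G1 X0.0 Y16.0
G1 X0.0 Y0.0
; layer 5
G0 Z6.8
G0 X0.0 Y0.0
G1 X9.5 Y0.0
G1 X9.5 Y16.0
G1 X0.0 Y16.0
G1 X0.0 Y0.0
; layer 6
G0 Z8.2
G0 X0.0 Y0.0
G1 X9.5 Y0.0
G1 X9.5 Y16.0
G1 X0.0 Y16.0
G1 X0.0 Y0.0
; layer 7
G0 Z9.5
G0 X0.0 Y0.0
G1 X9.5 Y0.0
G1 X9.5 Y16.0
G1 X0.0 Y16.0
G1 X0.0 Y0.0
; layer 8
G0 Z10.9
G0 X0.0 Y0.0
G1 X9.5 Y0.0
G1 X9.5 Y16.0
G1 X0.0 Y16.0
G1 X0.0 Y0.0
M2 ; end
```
solid part
  facet normal 0.0000 0.0000 -1.0000
    outer loop
      vertex 9.5 16.0 0.0
      vertex 9.5 0.0 0.0
      vertex 0.0 0.0 0.0
    endloop
  endfacet
  facet normal 0.0000 0.0000 -1.0000
    outer loop
      vertex 0.0 16.0 0.0
      vertex 9.5 16.0 0.0
      vertex 0.0 0.0 0.0
    endloop
  endfacet
  facet normal 0.0000 0.0000 1.0000
    outer loop
      vertex 0.0 0.0 10.9
      vertex 9.5 0.0 10.9
      vertex 9.5 16.0 10.9
    endloop
  endfacet
  facet normal 0.0000 0.0000 1.0000
    outer loop
      vertex 0.0 0.0 10.9
      vertex 9.5 16.0 10.9
      vertex 0.0 16.0 10.9
    endloop
  endfacet
  facet normal 0.0000 -1.0000 0.0000
    outer loop
      vertex 0.0 0.0 0.0
      vertex 9.5 0.0 0.0
      vertex 9.5 0.0 10.9
    endloop
  endfacet
  facet normal 0.0000 -1.0000 0.0000
    outer loop
      vertex 0.0 0.0 0.0
      vertex 9.5 0.0 10.9
      vertex 0.0 0.0 10.9
    endloop
  endfacet
  facet normal 0.0000 1.0000 0.0000
    outer loop
      vertex 9.5 16.0 10.9
      vertex 9.5 16.0 0.0
      vertex 0.0 16.0 0.0
    endloop
  endfacet
  facet normal 0.0000 1.0000 0.0000
    outer loop
      vertex 0.0 16.0 10.9
      vertex 9.5 16.0 10.9
      vertex 0.0 16.0 0.0
    endloop
  endfacet
  facet normal -1.0000 0.0000 0.0000
    outer loop
      vertex 0.0 16.0 10.9
      vertex 0.0 16.0 0.0
      vertex 0.0 0.0 0.0
    endloop
  endfacet
  facet normal -1.0000 0.0000 0.0000
    outer loop
      vertex 0.0 0.0 10.9
      vertex 0.0 16.0 10.9
      vertex 0.0 0.0 0.0
    endloop
  endfacet
  facet normal 1.0000 0.0000 0.0000
    outer loop
      vertex 9.5 0.0 0.0
      vertex 9.5 16.0 0.0
      vertex 9.5 16.0 10.9
    endloop
  endfacet
  facet normal 1.0000 0.0000 0.0000
    outer loop
      vertex 9.5 0.0 0.0
      vertex 9.5 16.0 10.9
      vertex 9.5 0.0 10.9
    endloop
  endfacet
endsolid part

The G0 Z moves step by Δz≈1.4 mm. Every layer's G1 loop is the same polygon, so the solid is a straight extrusion of it from z=0 to z≈10.9. Closing with flat bottom and top caps and triangulating gives 12 facets — a rectangular box, roughly 9.5 × 16 mm footprint and 10.9 mm tall.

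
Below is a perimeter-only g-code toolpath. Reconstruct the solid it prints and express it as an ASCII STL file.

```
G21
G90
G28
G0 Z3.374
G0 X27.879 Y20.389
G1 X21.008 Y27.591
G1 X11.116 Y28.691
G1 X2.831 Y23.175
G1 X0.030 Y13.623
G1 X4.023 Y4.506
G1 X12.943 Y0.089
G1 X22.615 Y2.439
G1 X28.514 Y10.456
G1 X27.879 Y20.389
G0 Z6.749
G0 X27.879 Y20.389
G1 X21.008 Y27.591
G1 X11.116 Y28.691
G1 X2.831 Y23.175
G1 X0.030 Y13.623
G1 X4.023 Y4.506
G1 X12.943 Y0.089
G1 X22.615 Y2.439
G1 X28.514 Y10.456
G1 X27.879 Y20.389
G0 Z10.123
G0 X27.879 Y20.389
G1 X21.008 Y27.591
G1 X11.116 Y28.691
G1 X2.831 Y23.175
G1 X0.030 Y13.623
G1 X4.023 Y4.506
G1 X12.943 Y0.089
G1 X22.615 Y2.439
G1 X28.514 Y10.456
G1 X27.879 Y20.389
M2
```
solid part
  facet normal 0.0000 0.0000 -1.0000
    outer loop
      vertex 11.116 28.691 0.000
      vertex 21.008 27.591 0.000
      vertex 27.879 20.389 0.000
    endloop
  endfacet
  facet normal 0.0000 0.0000 -1.0000
    outer loop
      vertex 2.831 23.175 0.000
      vertex 11.116 28.691 0.000
      vertex 27.879 20.389 0.000
    endloop
  endfacet
  facet normal 0.0000 0.0000 -1.0000
    outer loop
      vertex 0.030 13.623 0.000
      vertex 2.831 23.175 0.000
      vertex 27.879 20.389 0.000
    endloop
  endfacet
  facet normal 0.0000 0.0000 -1.0000
    outer loop
      vertex 4.023 4.506 0.000
      vertex 0.030 13.623 0.000
      vertex 27.879 20.389 0.000
    endloop
  endfacet
  facet normal 0.0000 0.0000 -1.0000
    outer loop
      vertex 12.943 0.089 0.000
      vertex 4.023 4.506 0.000
      vertex 27.879 20.389 0.000
    endloop
  endfacet
  facet normal 0.0000 0.0000 -1.0000
    outer loop
      vertex 22.615 2.439 0.000
      vertex 12.943 0.089 0.000
      vertex 27.879 20.389 0.000
    endloop
  endfacet
  facet normal 0.0000 0.0000 -1.0000
    outer loop
      vertex 28.514 10.456 0.000
      vertex 22.615 2.439 0.000
      vertex 27.879 20.389 0.000
    endloop
  endfacet
  facet normal 0.0000 0.0000 1.0000
    outer loop
      vertex 27.879 20.389 10.123
      vertex 21.008 27.591 10.123
      vertex 11.116 28.691 10.123
    endloop
  endfacet
  facet normal 0.0000 0.0000 1.0000
    outer loop
      vertex 27.879 20.389 10.123
      vertex 11.116 28.691 10.123
      vertex 2.831 23.175 10.123
    endloop
  endfacet
  facet normal 0.0000 0.0000 1.0000
    outer loop
      vertex 27.879 20.389 10.123
      vertex 2.831 23.175 10.123
      vertex 0.030 13.623 10.123
    endloop
  endfacet
  facet normal 0.0000 0.0000 1.0000
    outer loop
      vertex 27.879 20.389 10.123
      vertex 0.030 13.623 10.123
      vertex 4.023 4.506 10.123
    endloop
  endfacet
  facet normal 0.0000 0.0000 1.0000
    outer loop
      vertex 27.879 20.389 10.123
      vertex 4.023 4.506 10.123
      vertex 12.943 0.089 10.123
    endloop
  endfacet
  facet normal 0.0000 0.0000 1.0000
    outer loop
      vertex 27.879 20.389 10.123
      vertex 12.943 0.089 10.123
      vertex 22.615 2.439 10.123
    endloop
  endfacet
  facet normal 0.0000 0.0000 1.0000
    outer loop
      vertex 27.879 20.389 10.123
      vertex 22.615 2.439 10.123
      vertex 28.514 10.456 10.123
    endloop
  endfacet
  facet normal 0.7235 0.6903 0.0000
    outer loop
      vertex 27.879 20.389 0.000
      vertex 21.008 27.591 0.000
      vertex 21.008 27.591 10.123
    endloop
  endfacet
  facet normal 0.7235 0.6903 0.0000
    outer loop
      vertex 27.879 20.389 0.000
      vertex 21.008 27.591 10.123
      vertex 27.879 20.389 10.123
    endloop
  endfacet
  facet normal 0.1105 0.9939 0.0000
    outer loop
      vertex 21.008 27.591 0.000
      vertex 11.116 28.691 0.000
      vertex 11.116 28.691 10.123
    endloop
  endfacet
  facet normal 0.1105 0.9939 0.0000
    outer loop
      vertex 21.008 27.591 0.000
      vertex 11.116 28.691 10.123
      vertex 21.008 27.591 10.123
    endloop
  endfacet
  facet normal -0.5542 0.8324 0.0000
    outer loop
      vertex 11.116 28.691 0.000
      vertex 2.831 23.175 0.000
      vertex 2.831 23.175 10.123
    endloop
  endfacet
  facet normal -0.5542 0.8324 0.0000
    outer loop
      vertex 11.116 28.691 0.000
      vertex 2.831 23.175 10.123
      vertex 11.116 28.691 10.123
    endloop
  endfacet
  facet normal -0.9596 0.2814 0.0000
    outer loop
      vertex 2.831 23.175 0.000
      vertex 0.030 13.623 0.000
      vertex 0.030 13.623 10.123
    endloop
  endfacet
  facet normal -0.9596 0.2814 0.0000
    outer loop
      vertex 2.831 23.175 0.000
      vertex 0.030 13.623 10.123
      vertex 2.831 23.175 10.123
    endloop
  endfacet
  facet normal -0.9160 -0.4012 0.0000
    outer loop
      vertex 0.030 13.623 0.000
      vertex 4.023 4.506 0.000
      vertex 4.023 4.506 10.123
    endloop
  endfacet
  facet normal -0.9160 -0.4012 0.0000
    outer loop
      vertex 0.030 13.623 0.000
      vertex 4.023 4.506 10.123
      vertex 0.030 13.623 10.123
    endloop
  endfacet
  facet normal -0.4438 -0.8961 0.0000
    outer loop
      vertex 4.023 4.506 0.000
      vertex 12.943 0.089 0.000
      vertex 12.943 0.089 10.123
    endloop
  endfacet
  facet normal -0.4438 -0.8961 0.0000
    outer loop
      vertex 4.023 4.506 0.000
      vertex 12.943 0.089 10.123
      vertex 4.023 4.506 10.123
    endloop
  endfacet
  facet normal 0.2361 -0.9717 0.0000
    outer loop
      vertex 12.943 0.089 0.000
      vertex 22.615 2.439 0.000
      vertex 22.615 2.439 10.123
    endloop
  endfacet
  facet normal 0.2361 -0.9717 0.0000
    outer loop
      vertex 12.943 0.089 0.000
      vertex 22.615 2.439 10.123
      vertex 12.943 0.089 10.123
    endloop
  endfacet
  facet normal 0.8055 -0.5927 0.0000
    outer loop
      vertex 22.615 2.439 0.000
      vertex 28.514 10.456 0.000
      vertex 28.514 10.456 10.123
    endloop
  endfacet
  facet normal 0.8055 -0.5927 0.0000
    outer loop
      vertex 22.615 2.439 0.000
      vertex 28.514 10.456 10.123
      vertex 22.615 2.439 10.123
    endloop
  endfacet
  facet normal 0.9980 0.0638 0.0000
    outer loop
      vertex 28.514 10.456 0.000
      vertex 27.879 20.389 0.000
      vertex 27.879 20.389 10.123
    endloop
  endfacet
  facet normal 0.9980 0.0638 0.0000
    outer loop
      vertex 28.514 10.456 0.000
      vertex 27.879 20.389 10.123
      vertex 28.514 10.456 10.123
    endloop
  endfacet
endsolid part

The G0 Z moves step by Δz≈3.374 mm. Every layer's G1 loop is the same polygon, so the solid is a straight extrusion of it from z=0 to z≈10.1. Closing with flat bottom and top caps and triangulating gives 32 facets — a regular 9-sided prism (a cylinder approximated with 9 flat sides), circumscribed radius ≈ 14.6 mm, height ≈ 10.1 mm.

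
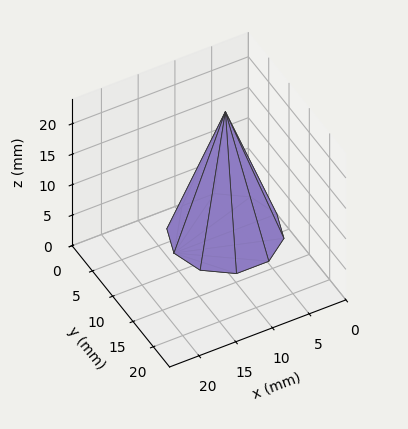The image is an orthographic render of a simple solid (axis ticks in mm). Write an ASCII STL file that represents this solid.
Reading the render: the shape is a regular 10-sided pyramid, base circumscribed radius ≈ 7 mm, apex at z ≈ 20 mm (dimensions read to the nearest mm from the axis ticks). For the STL, each face is triangulated and given an outward normal.

solid part
  facet normal 0.0000 0.0000 -1.0000
    outer loop
      vertex 9.2 13.7 0.0
      vertex 12.7 11.1 0.0
      vertex 14.0 7.0 0.0
    endloop
  endfacet
  facet normal 0.0000 0.0000 -1.0000
    outer loop
      vertex 4.8 13.7 0.0
      vertex 9.2 13.7 0.0
      vertex 14.0 7.0 0.0
    endloop
  endfacet
  facet normal 0.0000 0.0000 -1.0000
    outer loop
      vertex 1.3 11.1 0.0
      vertex 4.8 13.7 0.0
      vertex 14.0 7.0 0.0
    endloop
  endfacet
  facet normal 0.0000 0.0000 -1.0000
    outer loop
      vertex 0.0 7.0 0.0
      vertex 1.3 11.1 0.0
      vertex 14.0 7.0 0.0
    endloop
  endfacet
  facet normal 0.0000 0.0000 -1.0000
    outer loop
      vertex 1.3 2.9 0.0
      vertex 0.0 7.0 0.0
      vertex 14.0 7.0 0.0
    endloop
  endfacet
  facet normal 0.0000 0.0000 -1.0000
    outer loop
      vertex 4.8 0.3 0.0
      vertex 1.3 2.9 0.0
      vertex 14.0 7.0 0.0
    endloop
  endfacet
  facet normal 0.0000 0.0000 -1.0000
    outer loop
      vertex 9.2 0.3 0.0
      vertex 4.8 0.3 0.0
      vertex 14.0 7.0 0.0
    endloop
  endfacet
  facet normal 0.0000 0.0000 -1.0000
    outer loop
      vertex 12.7 2.9 0.0
      vertex 9.2 0.3 0.0
      vertex 14.0 7.0 0.0
    endloop
  endfacet
  facet normal 0.9042 0.2867 0.3165
    outer loop
      vertex 14.0 7.0 0.0
      vertex 12.7 11.1 0.0
      vertex 7.0 7.0 20.0
    endloop
  endfacet
  facet normal 0.5655 0.7613 0.3172
    outer loop
      vertex 12.7 11.1 0.0
      vertex 9.2 13.7 0.0
      vertex 7.0 7.0 20.0
    endloop
  endfacet
  facet normal 0.0000 0.9482 0.3176
    outer loop
      vertex 9.2 13.7 0.0
      vertex 4.8 13.7 0.0
      vertex 7.0 7.0 20.0
    endloop
  endfacet
  facet normal -0.5655 0.7613 0.3172
    outer loop
      vertex 4.8 13.7 0.0
      vertex 1.3 11.1 0.0
      vertex 7.0 7.0 20.0
    endloop
  endfacet
  facet normal -0.9042 0.2867 0.3165
    outer loop
      vertex 1.3 11.1 0.0
      vertex 0.0 7.0 0.0
      vertex 7.0 7.0 20.0
    endloop
  endfacet
  facet normal -0.9042 -0.2867 0.3165
    outer loop
      vertex 0.0 7.0 0.0
      vertex 1.3 2.9 0.0
      vertex 7.0 7.0 20.0
    endloop
  endfacet
  facet normal -0.5655 -0.7613 0.3172
    outer loop
      vertex 1.3 2.9 0.0
      vertex 4.8 0.3 0.0
      vertex 7.0 7.0 20.0
    endloop
  endfacet
  facet normal 0.0000 -0.9482 0.3176
    outer loop
      vertex 4.8 0.3 0.0
      vertex 9.2 0.3 0.0
      vertex 7.0 7.0 20.0
    endloop
  endfacet
  facet normal 0.5655 -0.7613 0.3172
    outer loop
      vertex 9.2 0.3 0.0
      vertex 12.7 2.9 0.0
      vertex 7.0 7.0 20.0
    endloop
  endfacet
  facet normal 0.9042 -0.2867 0.3165
    outer loop
      vertex 12.7 2.9 0.0
      vertex 14.0 7.0 0.0
      vertex 7.0 7.0 20.0
    endloop
  endfacet
endsolid part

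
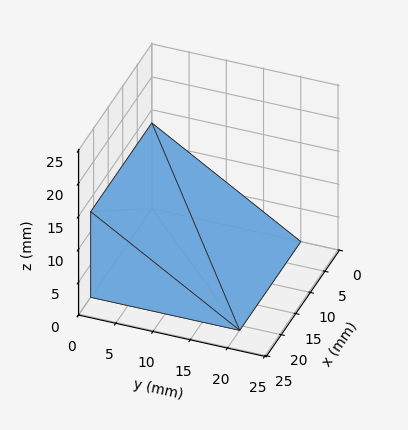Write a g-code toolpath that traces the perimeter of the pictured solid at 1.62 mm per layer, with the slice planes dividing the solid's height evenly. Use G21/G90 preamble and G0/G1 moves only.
Reading the render: the shape is a wedge (ramp): 21 × 20 mm base, rising to 13 mm along the y=0 edge and sloping linearly to z=0 at y=20 (dimensions read to the nearest mm from the axis ticks). For the g-code, the solid's height is divided into equal slices at the stated Δz and each level perimeter traced with G1 moves after a G0 lift.

; perimeter-only toolpath
G21 ; units = mm
G90 ; absolute positioning
G28 ; home
; layer 1
G0 Z1.62
G0 X0.00 Y0.00
G1 X21.00 Y0.00
G1 X21.00 Y17.50
G1 X0.00 Y17.50
G1 X0.00 Y0.00
; layer 2
G0 Z3.25
G0 X0.00 Y0.00
G1 X21.00 Y0.00
G1 X21.00 Y15.00
G1 X0.00 Y15.00
G1 X0.00 Y0.00
; layer 3
G0 Z4.88
G0 X0.00 Y0.00
G1 X21.00 Y0.00
G1 X21.00 Y12.50
G1 X0.00 Y12.50
G1 X0.00 Y0.00
; layer 4
G0 Z6.50
G0 X0.00 Y0.00
G1 X21.00 Y0.00
G1 X21.00 Y10.00
G1 X0.00 Y10.00
G1 X0.00 Y0.00
; layer 5
G0 Z8.12
G0 X0.00 Y0.00
G1 X21.00 Y0.00
G1 X21.00 Y7.50
G1 X0.00 Y7.50
G1 X0.00 Y0.00
; layer 6
G0 Z9.75
G0 X0.00 Y0.00
G1 X21.00 Y0.00
G1 X21.00 Y5.00
G1 X0.00 Y5.00
G1 X0.00 Y0.00
; layer 7
G0 Z11.38
G0 X0.00 Y0.00
G1 X21.00 Y0.00
G1 X21.00 Y2.50
G1 X0.00 Y2.50
G1 X0.00 Y0.00
M2 ; end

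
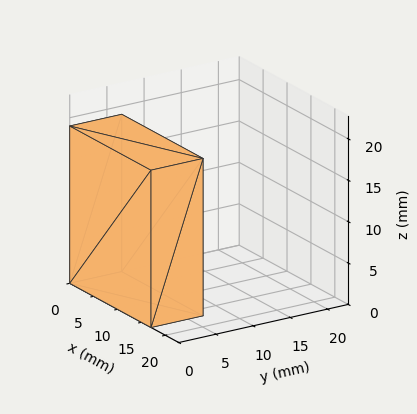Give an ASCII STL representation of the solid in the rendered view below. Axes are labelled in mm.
Reading the render: the shape is a rectangular box, roughly 17 × 7 mm footprint and 19 mm tall (dimensions read to the nearest mm from the axis ticks). For the STL, each face is triangulated and given an outward normal.

solid part
  facet normal 0.0000 0.0000 -1.0000
    outer loop
      vertex 17.0 7.0 0.0
      vertex 17.0 0.0 0.0
      vertex 0.0 0.0 0.0
    endloop
  endfacet
  facet normal 0.0000 0.0000 -1.0000
    outer loop
      vertex 0.0 7.0 0.0
      vertex 17.0 7.0 0.0
      vertex 0.0 0.0 0.0
    endloop
  endfacet
  facet normal 0.0000 0.0000 1.0000
    outer loop
      vertex 0.0 0.0 19.0
      vertex 17.0 0.0 19.0
      vertex 17.0 7.0 19.0
    endloop
  endfacet
  facet normal 0.0000 0.0000 1.0000
    outer loop
      vertex 0.0 0.0 19.0
      vertex 17.0 7.0 19.0
      vertex 0.0 7.0 19.0
    endloop
  endfacet
  facet normal 0.0000 -1.0000 0.0000
    outer loop
      vertex 0.0 0.0 0.0
      vertex 17.0 0.0 0.0
      vertex 17.0 0.0 19.0
    endloop
  endfacet
  facet normal 0.0000 -1.0000 0.0000
    outer loop
      vertex 0.0 0.0 0.0
      vertex 17.0 0.0 19.0
      vertex 0.0 0.0 19.0
    endloop
  endfacet
  facet normal 0.0000 1.0000 0.0000
    outer loop
      vertex 17.0 7.0 19.0
      vertex 17.0 7.0 0.0
      vertex 0.0 7.0 0.0
    endloop
  endfacet
  facet normal 0.0000 1.0000 0.0000
    outer loop
      vertex 0.0 7.0 19.0
      vertex 17.0 7.0 19.0
      vertex 0.0 7.0 0.0
    endloop
  endfacet
  facet normal -1.0000 0.0000 0.0000
    outer loop
      vertex 0.0 7.0 19.0
      vertex 0.0 7.0 0.0
      vertex 0.0 0.0 0.0
    endloop
  endfacet
  facet normal -1.0000 0.0000 0.0000
    outer loop
      vertex 0.0 0.0 19.0
      vertex 0.0 7.0 19.0
      vertex 0.0 0.0 0.0
    endloop
  endfacet
  facet normal 1.0000 0.0000 0.0000
    outer loop
      vertex 17.0 0.0 0.0
      vertex 17.0 7.0 0.0
      vertex 17.0 7.0 19.0
    endloop
  endfacet
  facet normal 1.0000 0.0000 0.0000
    outer loop
      vertex 17.0 0.0 0.0
      vertex 17.0 7.0 19.0
      vertex 17.0 0.0 19.0
    endloop
  endfacet
endsolid part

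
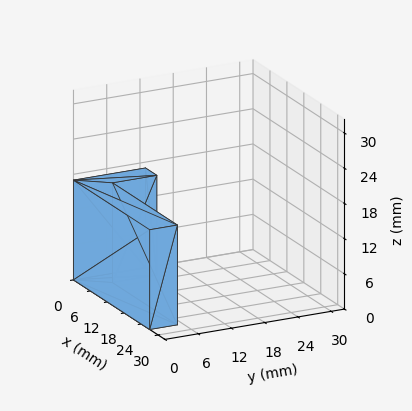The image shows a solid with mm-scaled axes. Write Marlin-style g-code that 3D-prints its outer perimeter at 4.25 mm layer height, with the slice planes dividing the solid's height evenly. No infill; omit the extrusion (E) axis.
Reading the render: the shape is an L-shaped prism: outer 27 × 13 mm, arm thicknesses ≈ 5 mm (horizontal) and 4 mm (vertical), extruded 17 mm in z (dimensions read to the nearest mm from the axis ticks). For the g-code, the solid's height is divided into equal slices at the stated Δz and each level perimeter traced with G1 moves after a G0 lift.

; perimeter-only toolpath
G21 ; units = mm
G90 ; absolute positioning
G28 ; home
; layer 1
G0 Z4.25
G0 X0.00 Y0.00
G1 X27.00 Y0.00
G1 X27.00 Y5.00
G1 X4.00 Y5.00
G1 X4.00 Y13.00
G1 X0.00 Y13.00
G1 X0.00 Y0.00
; layer 2
G0 Z8.50
G0 X0.00 Y0.00
G1 X27.00 Y0.00
G1 X27.00 Y5.00
G1 X4.00 Y5.00
G1 X4.00 Y13.00
G1 X0.00 Y13.00
G1 X0.00 Y0.00
; layer 3
G0 Z12.75
G0 X0.00 Y0.00
G1 X27.00 Y0.00
G1 X27.00 Y5.00
G1 X4.00 Y5.00
G1 X4.00 Y13.00
G1 X0.00 Y13.00
G1 X0.00 Y0.00
; layer 4
G0 Z17.00
G0 X0.00 Y0.00
G1 X27.00 Y0.00
G1 X27.00 Y5.00
G1 X4.00 Y5.00
G1 X4.00 Y13.00
G1 X0.00 Y13.00
G1 X0.00 Y0.00
M2 ; end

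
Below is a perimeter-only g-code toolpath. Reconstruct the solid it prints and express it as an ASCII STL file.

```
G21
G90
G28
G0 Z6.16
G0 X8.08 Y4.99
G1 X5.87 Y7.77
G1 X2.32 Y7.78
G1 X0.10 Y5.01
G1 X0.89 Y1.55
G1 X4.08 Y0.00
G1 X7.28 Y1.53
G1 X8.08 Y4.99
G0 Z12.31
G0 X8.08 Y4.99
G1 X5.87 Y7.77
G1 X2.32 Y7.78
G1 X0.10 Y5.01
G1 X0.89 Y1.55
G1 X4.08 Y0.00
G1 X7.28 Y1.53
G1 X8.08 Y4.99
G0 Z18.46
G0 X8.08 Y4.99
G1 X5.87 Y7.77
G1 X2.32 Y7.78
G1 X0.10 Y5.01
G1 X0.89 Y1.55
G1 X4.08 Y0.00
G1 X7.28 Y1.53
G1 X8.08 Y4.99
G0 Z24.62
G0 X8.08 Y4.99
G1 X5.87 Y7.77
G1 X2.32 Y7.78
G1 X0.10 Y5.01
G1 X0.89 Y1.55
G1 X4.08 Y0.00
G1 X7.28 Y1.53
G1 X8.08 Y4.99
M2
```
solid part
  facet normal 0.0000 0.0000 -1.0000
    outer loop
      vertex 2.32 7.78 0.00
      vertex 5.87 7.77 0.00
      vertex 8.08 4.99 0.00
    endloop
  endfacet
  facet normal 0.0000 0.0000 -1.0000
    outer loop
      vertex 0.10 5.01 0.00
      vertex 2.32 7.78 0.00
      vertex 8.08 4.99 0.00
    endloop
  endfacet
  facet normal 0.0000 0.0000 -1.0000
    outer loop
      vertex 0.89 1.55 0.00
      vertex 0.10 5.01 0.00
      vertex 8.08 4.99 0.00
    endloop
  endfacet
  facet normal 0.0000 0.0000 -1.0000
    outer loop
      vertex 4.08 0.00 0.00
      vertex 0.89 1.55 0.00
      vertex 8.08 4.99 0.00
    endloop
  endfacet
  facet normal 0.0000 0.0000 -1.0000
    outer loop
      vertex 7.28 1.53 0.00
      vertex 4.08 0.00 0.00
      vertex 8.08 4.99 0.00
    endloop
  endfacet
  facet normal 0.0000 0.0000 1.0000
    outer loop
      vertex 8.08 4.99 24.62
      vertex 5.87 7.77 24.62
      vertex 2.32 7.78 24.62
    endloop
  endfacet
  facet normal 0.0000 0.0000 1.0000
    outer loop
      vertex 8.08 4.99 24.62
      vertex 2.32 7.78 24.62
      vertex 0.10 5.01 24.62
    endloop
  endfacet
  facet normal 0.0000 0.0000 1.0000
    outer loop
      vertex 8.08 4.99 24.62
      vertex 0.10 5.01 24.62
      vertex 0.89 1.55 24.62
    endloop
  endfacet
  facet normal 0.0000 0.0000 1.0000
    outer loop
      vertex 8.08 4.99 24.62
      vertex 0.89 1.55 24.62
      vertex 4.08 0.00 24.62
    endloop
  endfacet
  facet normal 0.0000 0.0000 1.0000
    outer loop
      vertex 8.08 4.99 24.62
      vertex 4.08 0.00 24.62
      vertex 7.28 1.53 24.62
    endloop
  endfacet
  facet normal 0.7828 0.6223 0.0000
    outer loop
      vertex 8.08 4.99 0.00
      vertex 5.87 7.77 0.00
      vertex 5.87 7.77 24.62
    endloop
  endfacet
  facet normal 0.7828 0.6223 0.0000
    outer loop
      vertex 8.08 4.99 0.00
      vertex 5.87 7.77 24.62
      vertex 8.08 4.99 24.62
    endloop
  endfacet
  facet normal 0.0028 1.0000 0.0000
    outer loop
      vertex 5.87 7.77 0.00
      vertex 2.32 7.78 0.00
      vertex 2.32 7.78 24.62
    endloop
  endfacet
  facet normal 0.0028 1.0000 0.0000
    outer loop
      vertex 5.87 7.77 0.00
      vertex 2.32 7.78 24.62
      vertex 5.87 7.77 24.62
    endloop
  endfacet
  facet normal -0.7803 0.6254 0.0000
    outer loop
      vertex 2.32 7.78 0.00
      vertex 0.10 5.01 0.00
      vertex 0.10 5.01 24.62
    endloop
  endfacet
  facet normal -0.7803 0.6254 0.0000
    outer loop
      vertex 2.32 7.78 0.00
      vertex 0.10 5.01 24.62
      vertex 2.32 7.78 24.62
    endloop
  endfacet
  facet normal -0.9749 -0.2226 0.0000
    outer loop
      vertex 0.10 5.01 0.00
      vertex 0.89 1.55 0.00
      vertex 0.89 1.55 24.62
    endloop
  endfacet
  facet normal -0.9749 -0.2226 0.0000
    outer loop
      vertex 0.10 5.01 0.00
      vertex 0.89 1.55 24.62
      vertex 0.10 5.01 24.62
    endloop
  endfacet
  facet normal -0.4370 -0.8994 0.0000
    outer loop
      vertex 0.89 1.55 0.00
      vertex 4.08 0.00 0.00
      vertex 4.08 0.00 24.62
    endloop
  endfacet
  facet normal -0.4370 -0.8994 0.0000
    outer loop
      vertex 0.89 1.55 0.00
      vertex 4.08 0.00 24.62
      vertex 0.89 1.55 24.62
    endloop
  endfacet
  facet normal 0.4314 -0.9022 0.0000
    outer loop
      vertex 4.08 0.00 0.00
      vertex 7.28 1.53 0.00
      vertex 7.28 1.53 24.62
    endloop
  endfacet
  facet normal 0.4314 -0.9022 0.0000
    outer loop
      vertex 4.08 0.00 0.00
      vertex 7.28 1.53 24.62
      vertex 4.08 0.00 24.62
    endloop
  endfacet
  facet normal 0.9743 -0.2253 0.0000
    outer loop
      vertex 7.28 1.53 0.00
      vertex 8.08 4.99 0.00
      vertex 8.08 4.99 24.62
    endloop
  endfacet
  facet normal 0.9743 -0.2253 0.0000
    outer loop
      vertex 7.28 1.53 0.00
      vertex 8.08 4.99 24.62
      vertex 7.28 1.53 24.62
    endloop
  endfacet
endsolid part

The G0 Z moves step by Δz≈6.16 mm. Every layer's G1 loop is the same polygon, so the solid is a straight extrusion of it from z=0 to z≈24.6. Closing with flat bottom and top caps and triangulating gives 24 facets — a regular 7-sided prism (a cylinder approximated with 7 flat sides), circumscribed radius ≈ 4.09 mm, height ≈ 24.6 mm.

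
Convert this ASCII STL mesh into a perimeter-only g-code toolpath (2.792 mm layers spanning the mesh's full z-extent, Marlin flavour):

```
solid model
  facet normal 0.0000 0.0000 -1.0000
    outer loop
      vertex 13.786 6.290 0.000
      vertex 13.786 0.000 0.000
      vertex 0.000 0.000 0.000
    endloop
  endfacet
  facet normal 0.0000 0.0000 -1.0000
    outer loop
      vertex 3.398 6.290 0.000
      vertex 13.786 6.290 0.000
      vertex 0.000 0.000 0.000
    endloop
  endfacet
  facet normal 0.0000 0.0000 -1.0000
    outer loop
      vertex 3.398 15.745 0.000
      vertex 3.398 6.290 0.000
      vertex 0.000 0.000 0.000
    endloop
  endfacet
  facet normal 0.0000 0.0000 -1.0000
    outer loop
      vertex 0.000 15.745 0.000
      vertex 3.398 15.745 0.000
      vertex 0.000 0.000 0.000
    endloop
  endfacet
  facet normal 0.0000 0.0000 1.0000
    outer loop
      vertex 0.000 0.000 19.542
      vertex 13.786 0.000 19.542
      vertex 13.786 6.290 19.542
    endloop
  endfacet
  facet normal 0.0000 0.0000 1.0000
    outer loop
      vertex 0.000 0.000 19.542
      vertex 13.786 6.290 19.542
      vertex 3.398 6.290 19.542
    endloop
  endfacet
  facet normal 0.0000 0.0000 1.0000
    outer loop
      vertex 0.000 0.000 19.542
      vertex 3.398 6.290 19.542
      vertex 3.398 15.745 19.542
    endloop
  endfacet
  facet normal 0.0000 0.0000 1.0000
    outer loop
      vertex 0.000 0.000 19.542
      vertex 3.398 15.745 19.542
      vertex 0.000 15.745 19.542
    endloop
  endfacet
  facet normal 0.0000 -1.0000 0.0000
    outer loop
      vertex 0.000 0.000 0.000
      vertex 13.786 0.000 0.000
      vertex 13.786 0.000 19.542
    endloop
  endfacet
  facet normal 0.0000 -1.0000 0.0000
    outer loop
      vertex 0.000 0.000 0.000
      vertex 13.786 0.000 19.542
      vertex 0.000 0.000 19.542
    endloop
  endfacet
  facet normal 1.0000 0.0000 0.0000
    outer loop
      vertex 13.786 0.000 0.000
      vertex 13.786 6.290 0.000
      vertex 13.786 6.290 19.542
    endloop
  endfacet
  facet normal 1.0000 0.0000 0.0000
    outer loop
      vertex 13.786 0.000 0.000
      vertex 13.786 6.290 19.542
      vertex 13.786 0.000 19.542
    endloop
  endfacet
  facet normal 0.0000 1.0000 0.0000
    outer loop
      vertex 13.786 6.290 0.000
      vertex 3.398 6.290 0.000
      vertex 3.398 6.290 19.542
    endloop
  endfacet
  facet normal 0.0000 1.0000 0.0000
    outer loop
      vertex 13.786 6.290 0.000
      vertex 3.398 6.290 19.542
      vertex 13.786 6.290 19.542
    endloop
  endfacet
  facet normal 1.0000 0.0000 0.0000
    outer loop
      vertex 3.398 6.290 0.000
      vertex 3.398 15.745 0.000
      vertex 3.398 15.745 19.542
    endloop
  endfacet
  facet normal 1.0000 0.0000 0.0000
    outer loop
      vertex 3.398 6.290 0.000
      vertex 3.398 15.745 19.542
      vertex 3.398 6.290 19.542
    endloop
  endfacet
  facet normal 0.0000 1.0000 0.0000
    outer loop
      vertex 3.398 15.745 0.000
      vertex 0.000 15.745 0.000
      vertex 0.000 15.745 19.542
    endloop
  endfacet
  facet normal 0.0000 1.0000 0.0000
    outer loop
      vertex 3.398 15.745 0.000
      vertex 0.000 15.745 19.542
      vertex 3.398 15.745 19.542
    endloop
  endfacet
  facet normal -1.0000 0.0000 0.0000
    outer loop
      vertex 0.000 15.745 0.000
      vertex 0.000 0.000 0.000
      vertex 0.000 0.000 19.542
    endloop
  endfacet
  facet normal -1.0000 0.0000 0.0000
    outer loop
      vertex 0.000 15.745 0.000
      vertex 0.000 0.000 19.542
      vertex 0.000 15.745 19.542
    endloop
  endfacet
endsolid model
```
; perimeter-only toolpath
G21 ; units = mm
G90 ; absolute positioning
G28 ; home
; layer 1
G0 Z2.792
G0 X0.000 Y0.000
G1 X13.786 Y0.000
G1 X13.786 Y6.290
G1 X3.398 Y6.290
G1 X3.398 Y15.745
G1 X0.000 Y15.745
G1 X0.000 Y0.000
; layer 2
G0 Z5.583
G0 X0.000 Y0.000
G1 X13.786 Y0.000
G1 X13.786 Y6.290
G1 X3.398 Y6.290
G1 X3.398 Y15.745
G1 X0.000 Y15.745
G1 X0.000 Y0.000
; layer 3
G0 Z8.375
G0 X0.000 Y0.000
G1 X13.786 Y0.000
G1 X13.786 Y6.290
G1 X3.398 Y6.290
G1 X3.398 Y15.745
G1 X0.000 Y15.745
G1 X0.000 Y0.000
; layer 4
G0 Z11.167
G0 X0.000 Y0.000
G1 X13.786 Y0.000
G1 X13.786 Y6.290
G1 X3.398 Y6.290
G1 X3.398 Y15.745
G1 X0.000 Y15.745
G1 X0.000 Y0.000
; layer 5
G0 Z13.959
G0 X0.000 Y0.000
G1 X13.786 Y0.000
G1 X13.786 Y6.290
G1 X3.398 Y6.290
G1 X3.398 Y15.745
G1 X0.000 Y15.745
G1 X0.000 Y0.000
; layer 6
G0 Z16.750
G0 X0.000 Y0.000
G1 X13.786 Y0.000
G1 X13.786 Y6.290
G1 X3.398 Y6.290
G1 X3.398 Y15.745
G1 X0.000 Y15.745
G1 X0.000 Y0.000
; layer 7
G0 Z19.542
G0 X0.000 Y0.000
G1 X13.786 Y0.000
G1 X13.786 Y6.290
G1 X3.398 Y6.290
G1 X3.398 Y15.745
G1 X0.000 Y15.745
G1 X0.000 Y0.000
M2 ; end

The solid is an L-shaped prism: outer 13.8 × 15.7 mm, arm thicknesses ≈ 6.29 mm (horizontal) and 3.4 mm (vertical), extruded 19.5 mm in z. Slicing at Δz = 2.792 mm — 7 equal slices spanning the solid's height, so layer i sits at z = i·h/7 — gives 7 non-empty perimeters. Each is a 6-segment closed polygon; G0 lifts to the layer z and rapids to the start vertex, then G1 traces the edges.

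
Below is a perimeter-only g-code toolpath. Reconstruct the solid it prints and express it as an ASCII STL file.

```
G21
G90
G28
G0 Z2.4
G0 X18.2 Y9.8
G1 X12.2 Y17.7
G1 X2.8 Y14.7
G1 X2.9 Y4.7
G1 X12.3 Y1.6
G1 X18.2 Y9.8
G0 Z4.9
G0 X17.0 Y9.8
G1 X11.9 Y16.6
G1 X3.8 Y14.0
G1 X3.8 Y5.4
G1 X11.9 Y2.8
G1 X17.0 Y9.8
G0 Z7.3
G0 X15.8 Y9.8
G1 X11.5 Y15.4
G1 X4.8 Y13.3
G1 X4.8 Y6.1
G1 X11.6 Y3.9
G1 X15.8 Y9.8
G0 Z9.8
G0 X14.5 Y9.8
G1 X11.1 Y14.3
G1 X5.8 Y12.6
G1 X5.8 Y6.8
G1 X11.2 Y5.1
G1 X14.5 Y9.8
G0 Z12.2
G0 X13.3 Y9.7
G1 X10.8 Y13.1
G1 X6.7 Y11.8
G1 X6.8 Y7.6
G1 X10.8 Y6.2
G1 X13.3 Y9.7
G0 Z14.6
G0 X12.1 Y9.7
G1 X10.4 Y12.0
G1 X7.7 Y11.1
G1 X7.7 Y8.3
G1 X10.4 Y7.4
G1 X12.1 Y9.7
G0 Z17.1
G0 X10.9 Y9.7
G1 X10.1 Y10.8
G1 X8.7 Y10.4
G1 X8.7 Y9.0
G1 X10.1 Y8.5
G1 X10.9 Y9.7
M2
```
solid part
  facet normal 0.0000 0.0000 -1.0000
    outer loop
      vertex 1.8 15.4 0.0
      vertex 12.6 18.9 0.0
      vertex 19.4 9.8 0.0
    endloop
  endfacet
  facet normal 0.0000 0.0000 -1.0000
    outer loop
      vertex 1.9 4.0 0.0
      vertex 1.8 15.4 0.0
      vertex 19.4 9.8 0.0
    endloop
  endfacet
  facet normal 0.0000 0.0000 -1.0000
    outer loop
      vertex 12.7 0.5 0.0
      vertex 1.9 4.0 0.0
      vertex 19.4 9.8 0.0
    endloop
  endfacet
  facet normal 0.7434 0.5555 0.3726
    outer loop
      vertex 19.4 9.8 0.0
      vertex 12.6 18.9 0.0
      vertex 9.7 9.7 19.5
    endloop
  endfacet
  facet normal -0.2859 0.8823 0.3738
    outer loop
      vertex 12.6 18.9 0.0
      vertex 1.8 15.4 0.0
      vertex 9.7 9.7 19.5
    endloop
  endfacet
  facet normal -0.9276 -0.0081 0.3734
    outer loop
      vertex 1.8 15.4 0.0
      vertex 1.9 4.0 0.0
      vertex 9.7 9.7 19.5
    endloop
  endfacet
  facet normal -0.2861 -0.8828 0.3725
    outer loop
      vertex 1.9 4.0 0.0
      vertex 12.7 0.5 0.0
      vertex 9.7 9.7 19.5
    endloop
  endfacet
  facet normal 0.7532 -0.5426 0.3719
    outer loop
      vertex 12.7 0.5 0.0
      vertex 19.4 9.8 0.0
      vertex 9.7 9.7 19.5
    endloop
  endfacet
endsolid part

The G0 Z moves step by Δz≈2.4 mm. The G1 loops shrink linearly with z, so the solid tapers from its base footprint up to z≈19.5. Closing with a flat bottom cap and the tapered top and triangulating gives 8 facets — a regular 5-sided pyramid, base circumscribed radius ≈ 9.7 mm, apex at z ≈ 19.5 mm.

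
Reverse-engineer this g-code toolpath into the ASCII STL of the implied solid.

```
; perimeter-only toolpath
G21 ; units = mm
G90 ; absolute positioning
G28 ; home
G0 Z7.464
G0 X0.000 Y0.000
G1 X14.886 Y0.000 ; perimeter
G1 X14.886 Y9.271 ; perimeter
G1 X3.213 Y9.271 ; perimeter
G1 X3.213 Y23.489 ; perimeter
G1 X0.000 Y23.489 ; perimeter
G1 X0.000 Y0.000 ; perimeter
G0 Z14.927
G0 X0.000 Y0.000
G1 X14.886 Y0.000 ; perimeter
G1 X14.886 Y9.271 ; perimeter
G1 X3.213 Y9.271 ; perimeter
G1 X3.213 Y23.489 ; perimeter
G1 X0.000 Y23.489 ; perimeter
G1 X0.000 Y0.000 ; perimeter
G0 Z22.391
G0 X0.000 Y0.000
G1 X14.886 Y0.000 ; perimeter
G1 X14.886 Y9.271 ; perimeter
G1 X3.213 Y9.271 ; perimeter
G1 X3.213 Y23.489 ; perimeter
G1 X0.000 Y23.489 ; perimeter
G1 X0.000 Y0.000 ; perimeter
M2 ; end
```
solid part
  facet normal 0.0000 0.0000 -1.0000
    outer loop
      vertex 14.886 9.271 0.000
      vertex 14.886 0.000 0.000
      vertex 0.000 0.000 0.000
    endloop
  endfacet
  facet normal 0.0000 0.0000 -1.0000
    outer loop
      vertex 3.213 9.271 0.000
      vertex 14.886 9.271 0.000
      vertex 0.000 0.000 0.000
    endloop
  endfacet
  facet normal 0.0000 0.0000 -1.0000
    outer loop
      vertex 3.213 23.489 0.000
      vertex 3.213 9.271 0.000
      vertex 0.000 0.000 0.000
    endloop
  endfacet
  facet normal 0.0000 0.0000 -1.0000
    outer loop
      vertex 0.000 23.489 0.000
      vertex 3.213 23.489 0.000
      vertex 0.000 0.000 0.000
    endloop
  endfacet
  facet normal 0.0000 0.0000 1.0000
    outer loop
      vertex 0.000 0.000 22.391
      vertex 14.886 0.000 22.391
      vertex 14.886 9.271 22.391
    endloop
  endfacet
  facet normal 0.0000 0.0000 1.0000
    outer loop
      vertex 0.000 0.000 22.391
      vertex 14.886 9.271 22.391
      vertex 3.213 9.271 22.391
    endloop
  endfacet
  facet normal 0.0000 0.0000 1.0000
    outer loop
      vertex 0.000 0.000 22.391
      vertex 3.213 9.271 22.391
      vertex 3.213 23.489 22.391
    endloop
  endfacet
  facet normal 0.0000 0.0000 1.0000
    outer loop
      vertex 0.000 0.000 22.391
      vertex 3.213 23.489 22.391
      vertex 0.000 23.489 22.391
    endloop
  endfacet
  facet normal 0.0000 -1.0000 0.0000
    outer loop
      vertex 0.000 0.000 0.000
      vertex 14.886 0.000 0.000
      vertex 14.886 0.000 22.391
    endloop
  endfacet
  facet normal 0.0000 -1.0000 0.0000
    outer loop
      vertex 0.000 0.000 0.000
      vertex 14.886 0.000 22.391
      vertex 0.000 0.000 22.391
    endloop
  endfacet
  facet normal 1.0000 0.0000 0.0000
    outer loop
      vertex 14.886 0.000 0.000
      vertex 14.886 9.271 0.000
      vertex 14.886 9.271 22.391
    endloop
  endfacet
  facet normal 1.0000 0.0000 0.0000
    outer loop
      vertex 14.886 0.000 0.000
      vertex 14.886 9.271 22.391
      vertex 14.886 0.000 22.391
    endloop
  endfacet
  facet normal 0.0000 1.0000 0.0000
    outer loop
      vertex 14.886 9.271 0.000
      vertex 3.213 9.271 0.000
      vertex 3.213 9.271 22.391
    endloop
  endfacet
  facet normal 0.0000 1.0000 0.0000
    outer loop
      vertex 14.886 9.271 0.000
      vertex 3.213 9.271 22.391
      vertex 14.886 9.271 22.391
    endloop
  endfacet
  facet normal 1.0000 0.0000 0.0000
    outer loop
      vertex 3.213 9.271 0.000
      vertex 3.213 23.489 0.000
      vertex 3.213 23.489 22.391
    endloop
  endfacet
  facet normal 1.0000 0.0000 0.0000
    outer loop
      vertex 3.213 9.271 0.000
      vertex 3.213 23.489 22.391
      vertex 3.213 9.271 22.391
    endloop
  endfacet
  facet normal 0.0000 1.0000 0.0000
    outer loop
      vertex 3.213 23.489 0.000
      vertex 0.000 23.489 0.000
      vertex 0.000 23.489 22.391
    endloop
  endfacet
  facet normal 0.0000 1.0000 0.0000
    outer loop
      vertex 3.213 23.489 0.000
      vertex 0.000 23.489 22.391
      vertex 3.213 23.489 22.391
    endloop
  endfacet
  facet normal -1.0000 0.0000 0.0000
    outer loop
      vertex 0.000 23.489 0.000
      vertex 0.000 0.000 0.000
      vertex 0.000 0.000 22.391
    endloop
  endfacet
  facet normal -1.0000 0.0000 0.0000
    outer loop
      vertex 0.000 23.489 0.000
      vertex 0.000 0.000 22.391
      vertex 0.000 23.489 22.391
    endloop
  endfacet
endsolid part

The G0 Z moves step by Δz≈7.464 mm. Every layer's G1 loop is the same polygon, so the solid is a straight extrusion of it from z=0 to z≈22.4. Closing with flat bottom and top caps and triangulating gives 20 facets — an L-shaped prism: outer 14.9 × 23.5 mm, arm thicknesses ≈ 9.27 mm (horizontal) and 3.21 mm (vertical), extruded 22.4 mm in z.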